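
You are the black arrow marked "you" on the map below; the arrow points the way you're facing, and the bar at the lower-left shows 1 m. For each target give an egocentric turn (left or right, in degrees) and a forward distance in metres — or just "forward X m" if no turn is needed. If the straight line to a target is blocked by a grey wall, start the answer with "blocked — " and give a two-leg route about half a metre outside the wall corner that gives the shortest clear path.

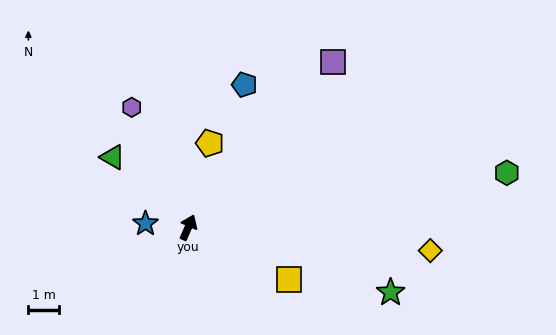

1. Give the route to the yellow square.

turn right 94°, forward 3.7 m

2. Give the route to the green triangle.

turn left 71°, forward 3.3 m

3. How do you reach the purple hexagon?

turn left 49°, forward 4.3 m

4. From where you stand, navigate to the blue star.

turn left 108°, forward 1.4 m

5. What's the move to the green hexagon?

turn right 57°, forward 10.5 m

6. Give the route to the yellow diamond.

turn right 72°, forward 7.9 m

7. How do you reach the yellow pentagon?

turn left 9°, forward 2.8 m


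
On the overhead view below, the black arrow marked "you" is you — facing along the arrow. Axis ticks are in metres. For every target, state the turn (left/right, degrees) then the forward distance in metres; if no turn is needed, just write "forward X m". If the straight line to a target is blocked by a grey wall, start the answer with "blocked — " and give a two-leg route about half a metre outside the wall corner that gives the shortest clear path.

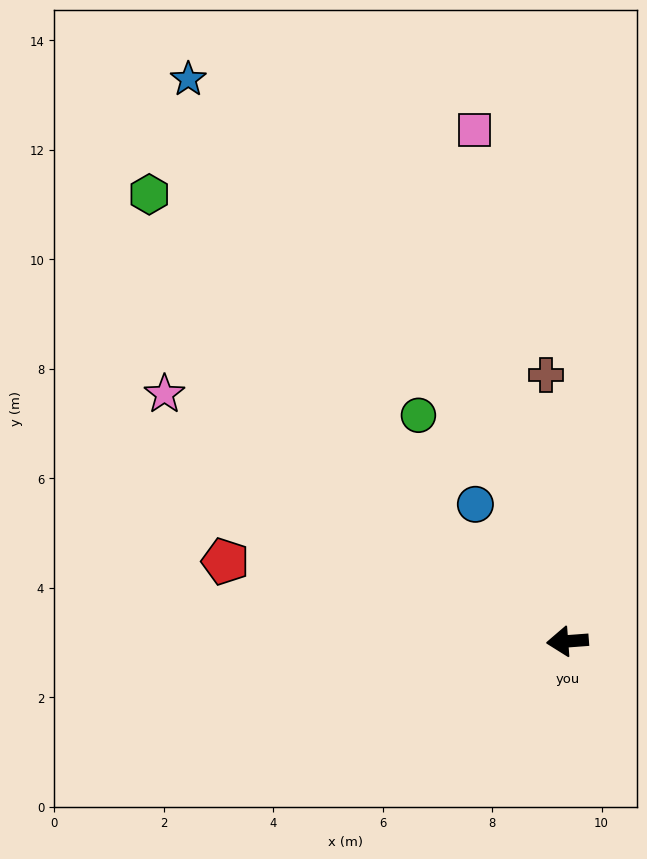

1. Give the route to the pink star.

turn right 36°, forward 8.6 m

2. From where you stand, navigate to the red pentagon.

turn right 17°, forward 6.4 m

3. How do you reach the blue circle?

turn right 60°, forward 3.0 m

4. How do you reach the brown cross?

turn right 90°, forward 4.9 m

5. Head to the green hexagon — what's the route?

turn right 51°, forward 11.2 m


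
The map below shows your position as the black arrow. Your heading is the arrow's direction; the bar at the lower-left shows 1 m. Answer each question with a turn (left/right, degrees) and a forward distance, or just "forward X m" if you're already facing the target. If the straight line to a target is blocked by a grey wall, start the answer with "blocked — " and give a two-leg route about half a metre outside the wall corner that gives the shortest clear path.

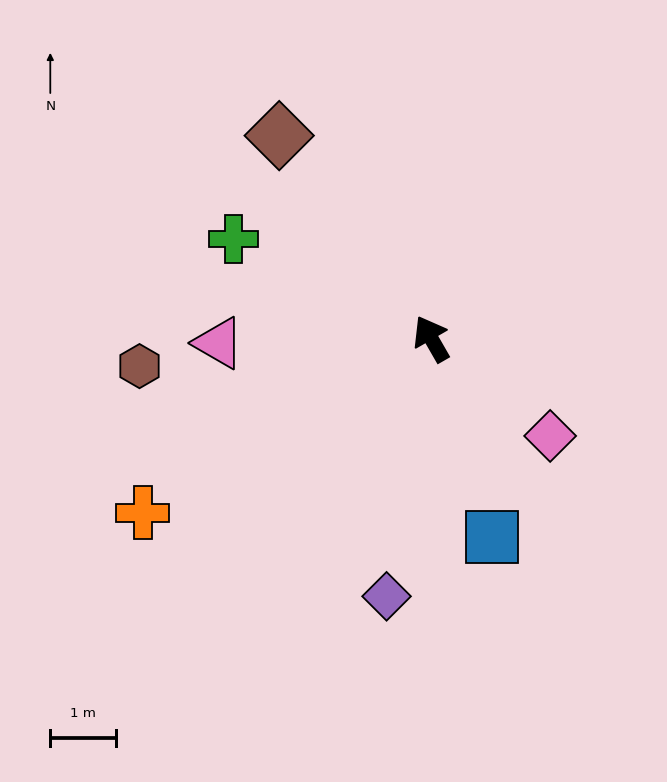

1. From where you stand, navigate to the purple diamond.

turn left 140°, forward 4.0 m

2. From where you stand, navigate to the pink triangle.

turn left 61°, forward 3.2 m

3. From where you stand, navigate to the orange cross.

turn left 91°, forward 5.1 m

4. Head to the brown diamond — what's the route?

turn left 7°, forward 3.9 m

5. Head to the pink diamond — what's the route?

turn right 159°, forward 2.3 m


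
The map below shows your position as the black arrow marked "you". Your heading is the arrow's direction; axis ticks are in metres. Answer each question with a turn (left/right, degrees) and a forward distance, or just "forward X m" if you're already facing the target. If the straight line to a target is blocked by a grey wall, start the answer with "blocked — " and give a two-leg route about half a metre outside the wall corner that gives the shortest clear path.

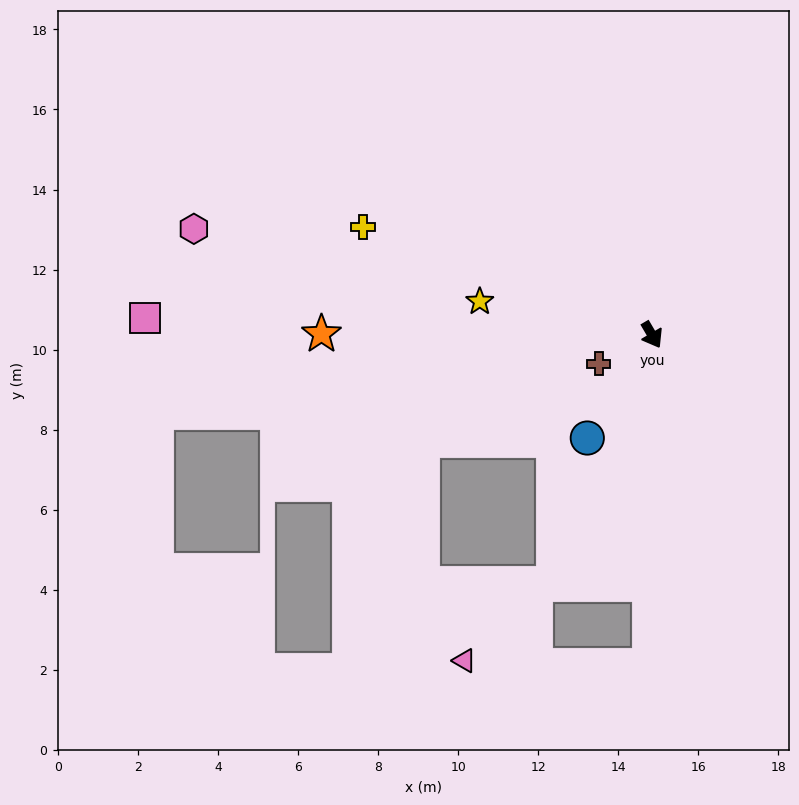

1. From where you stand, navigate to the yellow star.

turn right 131°, forward 4.4 m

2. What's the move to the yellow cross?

turn right 141°, forward 7.7 m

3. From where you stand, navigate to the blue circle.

turn right 63°, forward 3.0 m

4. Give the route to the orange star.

turn right 121°, forward 8.3 m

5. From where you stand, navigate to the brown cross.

turn right 92°, forward 1.5 m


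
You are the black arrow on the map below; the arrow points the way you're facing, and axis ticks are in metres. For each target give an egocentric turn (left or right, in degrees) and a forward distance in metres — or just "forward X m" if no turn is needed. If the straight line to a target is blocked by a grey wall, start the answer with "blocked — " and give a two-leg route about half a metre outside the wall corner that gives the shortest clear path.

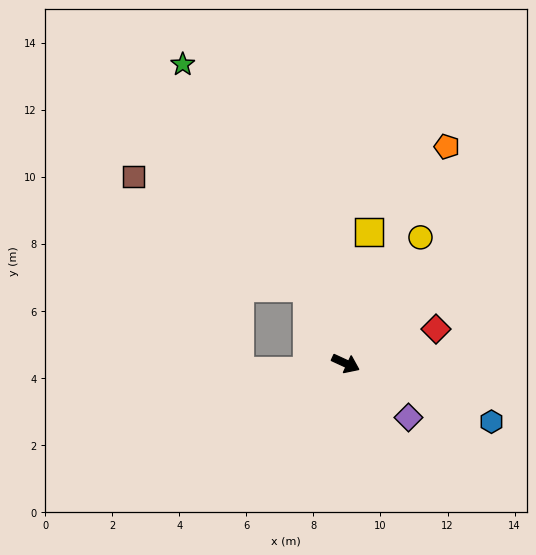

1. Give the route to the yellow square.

turn left 105°, forward 4.0 m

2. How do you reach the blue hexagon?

turn left 3°, forward 4.7 m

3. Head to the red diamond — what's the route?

turn left 46°, forward 2.9 m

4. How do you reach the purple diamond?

turn right 16°, forward 2.5 m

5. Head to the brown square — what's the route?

blocked — turn left 141°, forward 2.5 m, then turn left 31°, forward 6.2 m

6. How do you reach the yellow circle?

turn left 84°, forward 4.4 m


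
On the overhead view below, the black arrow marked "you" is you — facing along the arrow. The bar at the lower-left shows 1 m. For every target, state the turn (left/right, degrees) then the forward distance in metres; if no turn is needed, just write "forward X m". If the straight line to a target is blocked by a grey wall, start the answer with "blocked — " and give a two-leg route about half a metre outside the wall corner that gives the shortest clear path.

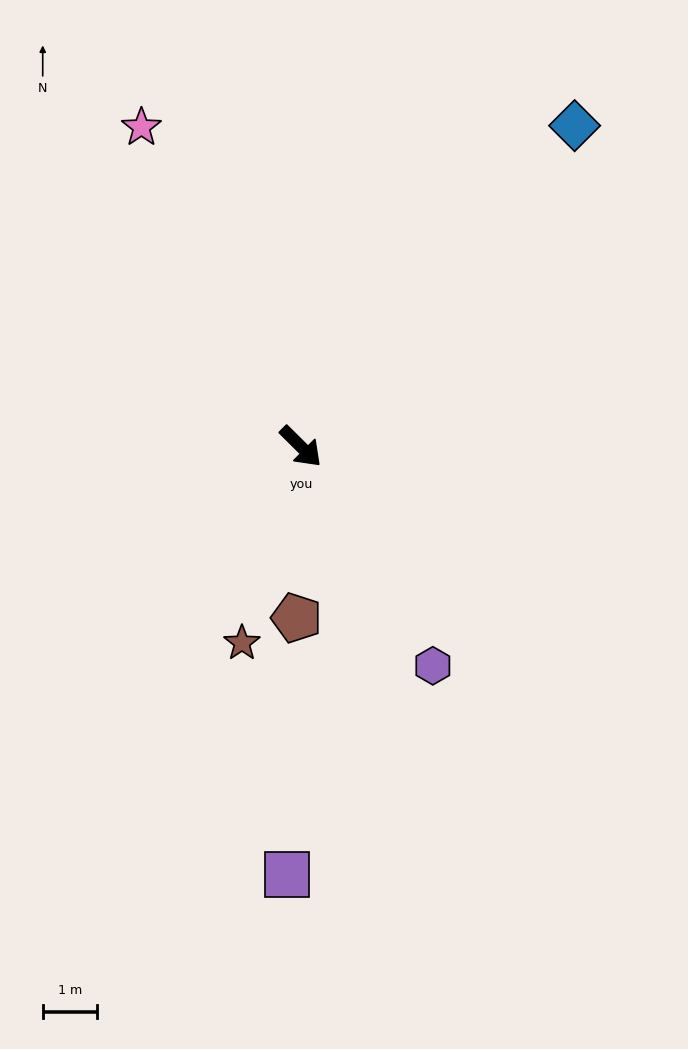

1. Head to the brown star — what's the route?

turn right 62°, forward 3.8 m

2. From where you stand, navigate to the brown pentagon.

turn right 47°, forward 3.2 m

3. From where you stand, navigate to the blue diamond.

turn left 94°, forward 7.8 m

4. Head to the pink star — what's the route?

turn left 161°, forward 6.6 m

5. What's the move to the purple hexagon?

turn right 14°, forward 4.7 m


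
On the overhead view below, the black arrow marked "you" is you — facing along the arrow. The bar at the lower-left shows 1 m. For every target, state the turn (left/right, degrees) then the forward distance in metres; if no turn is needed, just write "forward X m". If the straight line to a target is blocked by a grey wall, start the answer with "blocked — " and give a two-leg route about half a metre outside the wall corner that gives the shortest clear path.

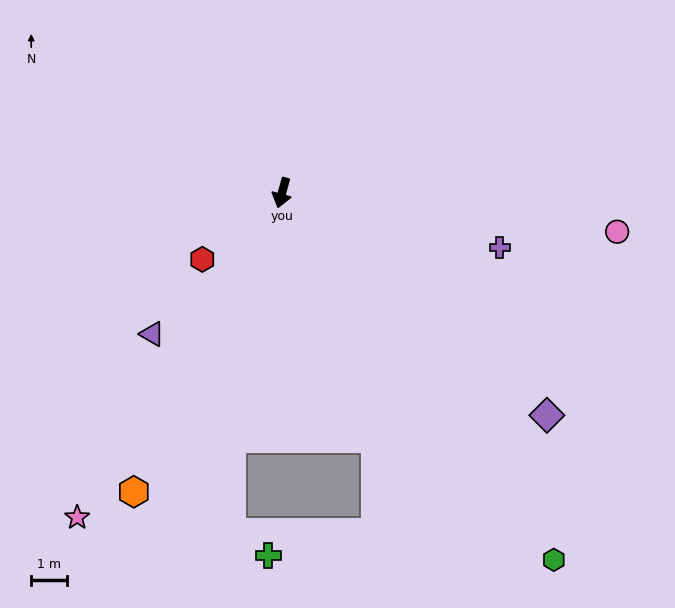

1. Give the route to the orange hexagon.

turn right 11°, forward 9.4 m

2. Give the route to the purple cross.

turn left 91°, forward 6.4 m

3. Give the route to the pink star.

turn right 17°, forward 10.9 m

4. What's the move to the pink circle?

turn left 99°, forward 9.5 m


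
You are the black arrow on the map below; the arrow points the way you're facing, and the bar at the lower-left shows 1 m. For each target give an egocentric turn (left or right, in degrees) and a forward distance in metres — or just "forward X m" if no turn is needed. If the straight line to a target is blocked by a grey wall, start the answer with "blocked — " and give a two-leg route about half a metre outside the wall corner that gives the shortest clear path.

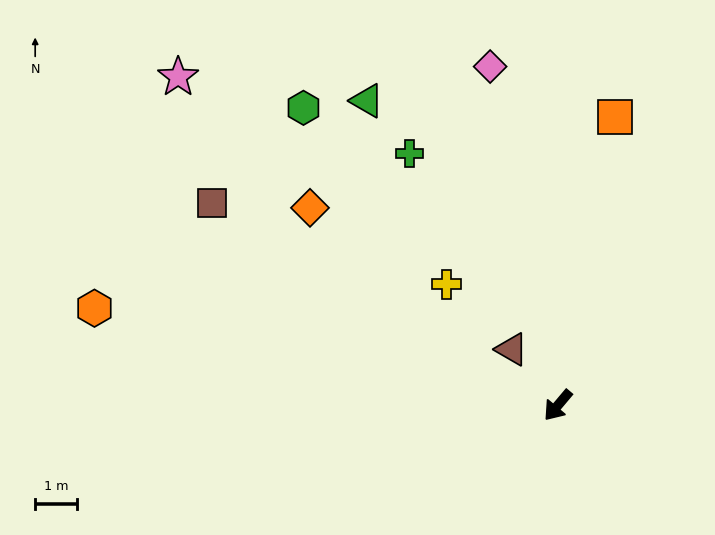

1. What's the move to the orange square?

turn right 151°, forward 7.1 m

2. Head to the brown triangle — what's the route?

turn right 100°, forward 1.7 m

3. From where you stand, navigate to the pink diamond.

turn right 129°, forward 8.3 m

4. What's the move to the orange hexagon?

turn right 62°, forward 11.4 m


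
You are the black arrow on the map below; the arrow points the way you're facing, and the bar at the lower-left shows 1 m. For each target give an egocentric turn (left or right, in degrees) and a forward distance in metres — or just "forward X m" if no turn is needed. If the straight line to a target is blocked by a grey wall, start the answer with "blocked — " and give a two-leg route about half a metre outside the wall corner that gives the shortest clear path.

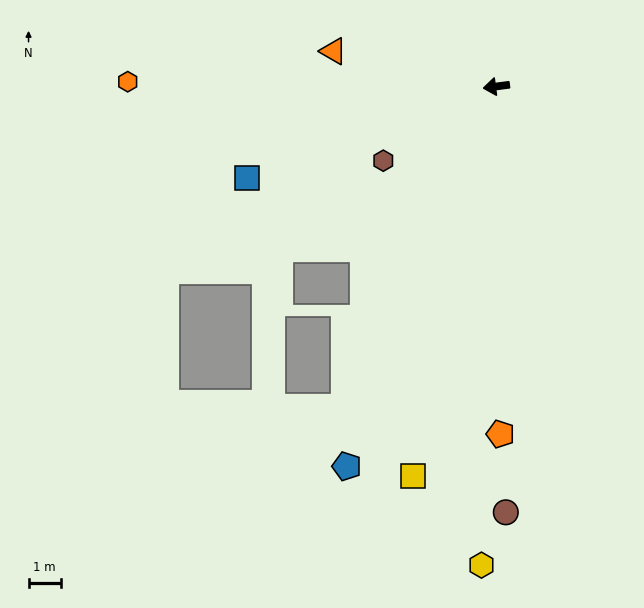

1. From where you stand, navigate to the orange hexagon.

turn right 8°, forward 11.5 m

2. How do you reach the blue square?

turn left 13°, forward 8.3 m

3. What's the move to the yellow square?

turn left 71°, forward 12.4 m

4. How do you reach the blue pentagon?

turn left 61°, forward 12.7 m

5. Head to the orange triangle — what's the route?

turn right 20°, forward 5.2 m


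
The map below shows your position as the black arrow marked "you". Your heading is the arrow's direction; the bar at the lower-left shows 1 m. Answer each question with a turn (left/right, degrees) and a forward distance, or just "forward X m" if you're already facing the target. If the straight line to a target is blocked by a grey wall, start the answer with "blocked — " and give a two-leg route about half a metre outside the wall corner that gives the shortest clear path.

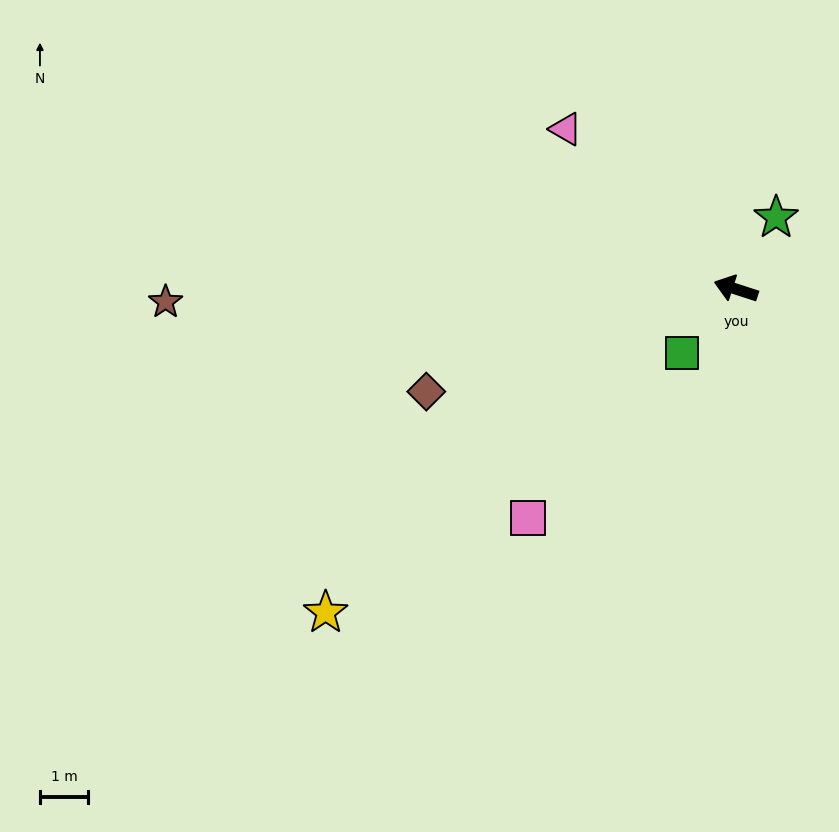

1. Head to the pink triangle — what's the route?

turn right 25°, forward 4.9 m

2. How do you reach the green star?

turn right 101°, forward 1.7 m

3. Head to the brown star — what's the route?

turn left 19°, forward 11.9 m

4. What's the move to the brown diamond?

turn left 36°, forward 6.8 m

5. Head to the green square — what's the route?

turn left 68°, forward 1.7 m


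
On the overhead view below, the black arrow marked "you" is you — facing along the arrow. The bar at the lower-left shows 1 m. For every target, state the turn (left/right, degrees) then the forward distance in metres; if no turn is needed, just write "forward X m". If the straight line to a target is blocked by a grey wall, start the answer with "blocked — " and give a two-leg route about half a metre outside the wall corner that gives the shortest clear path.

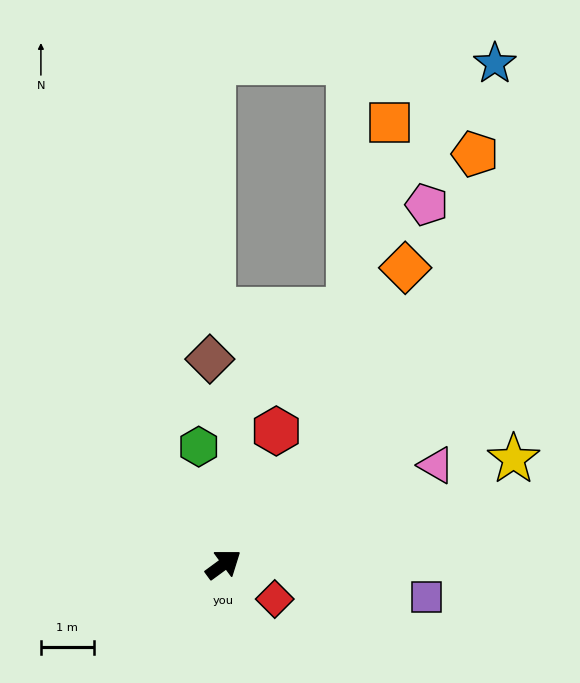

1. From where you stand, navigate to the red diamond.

turn right 70°, forward 1.2 m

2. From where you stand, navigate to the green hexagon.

turn left 66°, forward 2.3 m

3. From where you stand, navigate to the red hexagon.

turn left 32°, forward 2.7 m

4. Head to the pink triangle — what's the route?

turn right 11°, forward 4.4 m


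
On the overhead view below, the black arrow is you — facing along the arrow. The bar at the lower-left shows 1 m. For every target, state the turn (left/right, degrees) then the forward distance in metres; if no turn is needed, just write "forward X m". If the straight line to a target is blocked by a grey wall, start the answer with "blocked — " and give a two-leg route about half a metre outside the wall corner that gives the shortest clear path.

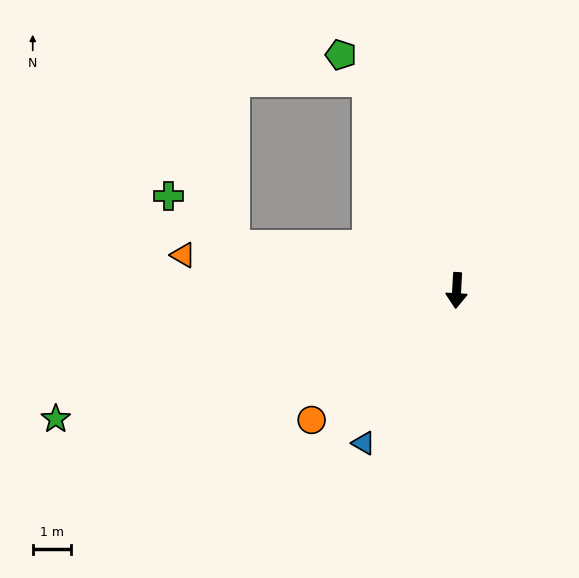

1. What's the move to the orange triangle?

turn right 94°, forward 7.3 m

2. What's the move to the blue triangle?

turn right 28°, forward 4.7 m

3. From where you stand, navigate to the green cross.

blocked — turn right 98°, forward 6.0 m, then turn right 26°, forward 2.2 m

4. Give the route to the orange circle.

turn right 45°, forward 5.1 m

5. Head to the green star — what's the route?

turn right 69°, forward 11.1 m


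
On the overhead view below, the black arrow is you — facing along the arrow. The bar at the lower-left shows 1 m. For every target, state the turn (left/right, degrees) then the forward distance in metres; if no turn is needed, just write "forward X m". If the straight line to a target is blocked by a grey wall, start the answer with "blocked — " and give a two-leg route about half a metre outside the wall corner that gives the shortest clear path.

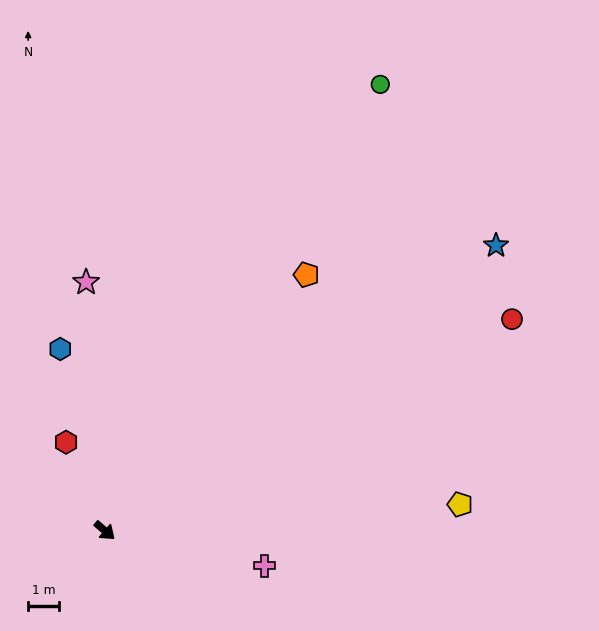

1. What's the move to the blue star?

turn left 77°, forward 15.8 m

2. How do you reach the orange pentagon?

turn left 93°, forward 10.6 m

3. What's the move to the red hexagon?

turn left 154°, forward 3.2 m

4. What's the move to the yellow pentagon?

turn left 45°, forward 11.6 m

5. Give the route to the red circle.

turn left 68°, forward 15.0 m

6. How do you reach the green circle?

turn left 99°, forward 17.1 m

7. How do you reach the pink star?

turn left 135°, forward 8.1 m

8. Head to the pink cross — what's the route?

turn left 28°, forward 5.3 m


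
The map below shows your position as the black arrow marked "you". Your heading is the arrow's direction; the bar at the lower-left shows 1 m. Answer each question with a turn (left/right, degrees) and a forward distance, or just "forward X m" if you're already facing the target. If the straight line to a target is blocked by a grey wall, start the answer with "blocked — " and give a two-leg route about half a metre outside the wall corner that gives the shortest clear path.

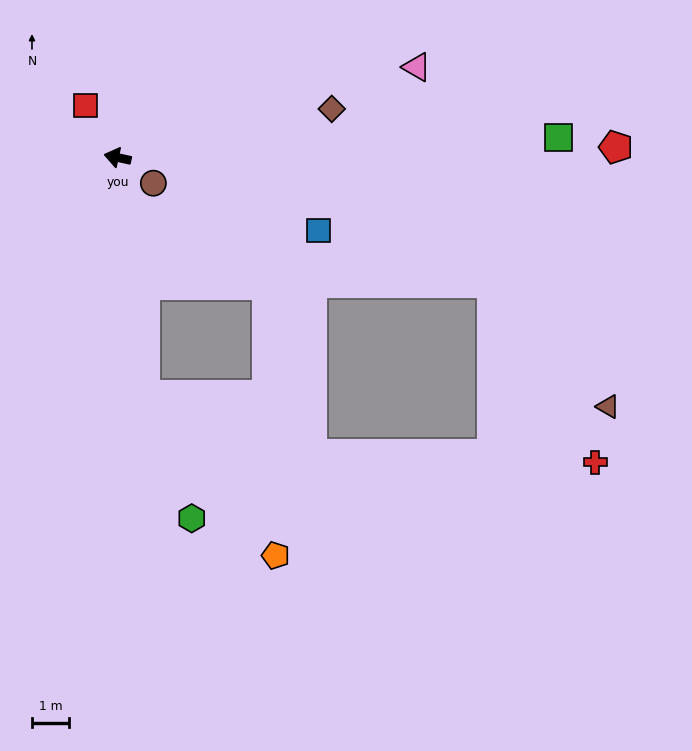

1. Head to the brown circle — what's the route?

turn left 157°, forward 1.2 m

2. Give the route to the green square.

turn right 165°, forward 11.9 m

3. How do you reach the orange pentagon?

blocked — turn left 109°, forward 6.5 m, then turn left 33°, forward 5.6 m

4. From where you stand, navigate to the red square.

turn right 46°, forward 1.6 m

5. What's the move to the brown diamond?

turn right 155°, forward 5.9 m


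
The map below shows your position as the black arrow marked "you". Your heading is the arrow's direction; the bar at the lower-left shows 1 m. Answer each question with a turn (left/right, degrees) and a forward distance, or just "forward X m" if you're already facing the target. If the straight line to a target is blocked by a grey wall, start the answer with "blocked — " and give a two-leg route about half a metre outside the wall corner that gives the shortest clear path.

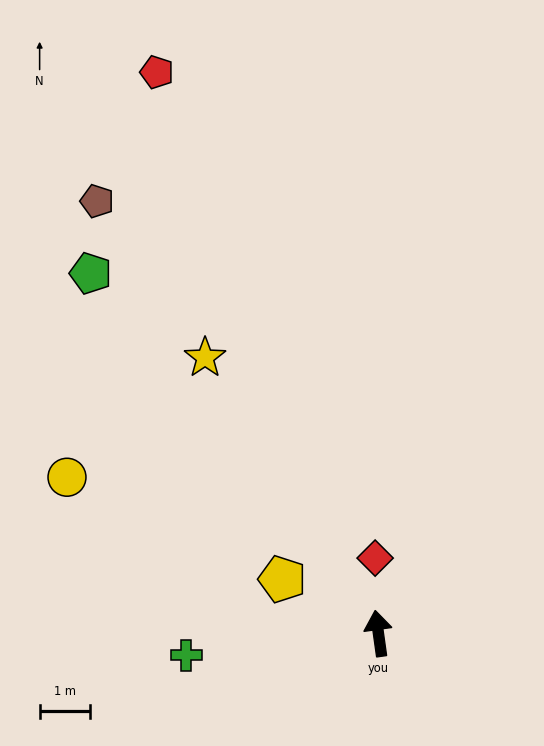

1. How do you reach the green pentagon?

turn left 31°, forward 9.1 m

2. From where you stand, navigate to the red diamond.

turn right 5°, forward 1.5 m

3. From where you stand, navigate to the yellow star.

turn left 24°, forward 6.4 m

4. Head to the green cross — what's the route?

turn left 89°, forward 3.8 m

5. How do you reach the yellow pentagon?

turn left 53°, forward 2.2 m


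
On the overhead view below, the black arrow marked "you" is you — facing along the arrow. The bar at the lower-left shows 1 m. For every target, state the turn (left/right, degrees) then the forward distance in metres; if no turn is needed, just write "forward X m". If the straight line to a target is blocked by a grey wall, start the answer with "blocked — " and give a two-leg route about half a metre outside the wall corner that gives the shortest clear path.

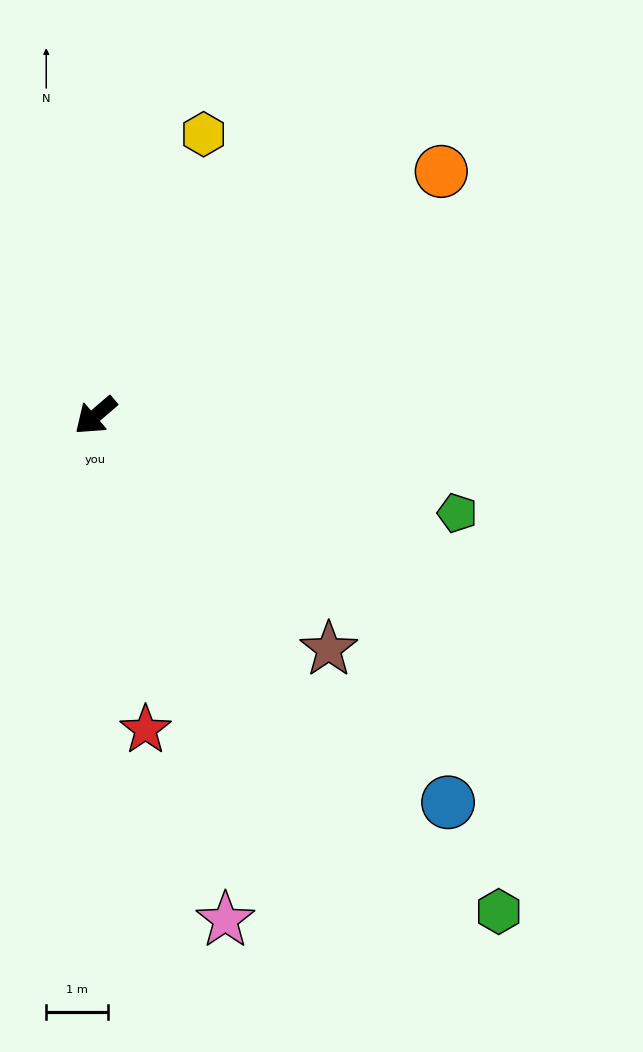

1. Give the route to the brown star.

turn left 94°, forward 5.3 m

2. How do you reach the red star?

turn left 58°, forward 5.1 m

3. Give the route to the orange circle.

turn left 175°, forward 6.8 m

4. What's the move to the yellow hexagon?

turn right 152°, forward 4.9 m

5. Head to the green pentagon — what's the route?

turn left 124°, forward 6.1 m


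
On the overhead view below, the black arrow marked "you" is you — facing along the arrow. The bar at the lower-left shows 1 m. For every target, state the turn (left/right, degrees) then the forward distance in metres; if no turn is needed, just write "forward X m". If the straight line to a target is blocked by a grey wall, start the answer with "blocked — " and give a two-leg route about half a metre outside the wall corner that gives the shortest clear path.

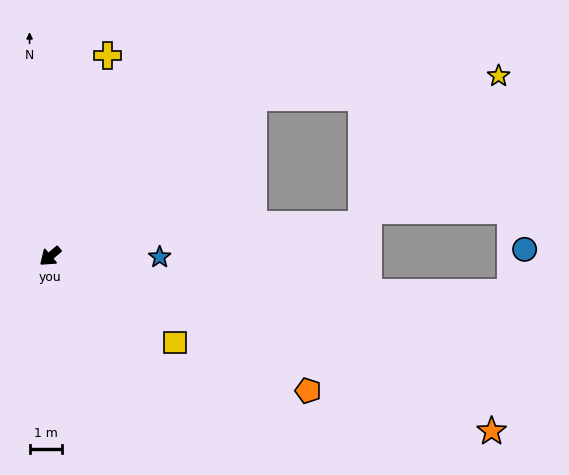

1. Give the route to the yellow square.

turn left 105°, forward 4.6 m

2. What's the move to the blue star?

turn left 139°, forward 3.3 m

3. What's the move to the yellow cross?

turn right 146°, forward 6.4 m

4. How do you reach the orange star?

turn left 118°, forward 14.5 m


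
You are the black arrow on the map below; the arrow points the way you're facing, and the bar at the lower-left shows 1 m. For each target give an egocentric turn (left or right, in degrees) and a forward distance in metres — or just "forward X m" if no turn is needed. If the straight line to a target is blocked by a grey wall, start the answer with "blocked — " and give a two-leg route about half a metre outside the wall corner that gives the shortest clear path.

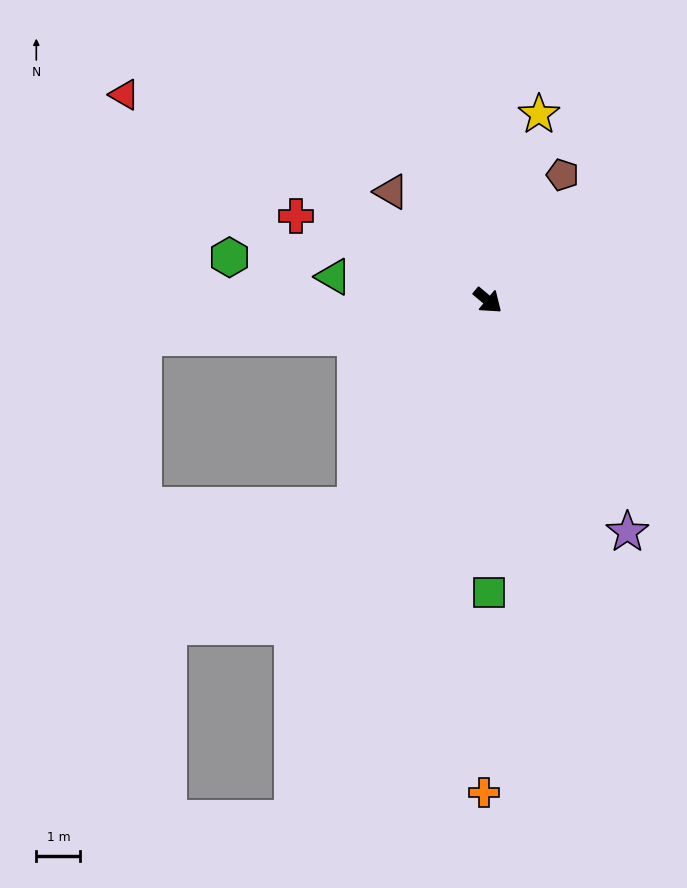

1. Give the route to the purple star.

turn right 19°, forward 6.1 m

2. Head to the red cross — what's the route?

turn right 164°, forward 4.8 m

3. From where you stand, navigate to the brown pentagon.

turn left 99°, forward 3.3 m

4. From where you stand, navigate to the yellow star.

turn left 114°, forward 4.4 m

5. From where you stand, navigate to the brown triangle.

turn left 171°, forward 3.3 m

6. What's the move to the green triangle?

turn right 149°, forward 3.5 m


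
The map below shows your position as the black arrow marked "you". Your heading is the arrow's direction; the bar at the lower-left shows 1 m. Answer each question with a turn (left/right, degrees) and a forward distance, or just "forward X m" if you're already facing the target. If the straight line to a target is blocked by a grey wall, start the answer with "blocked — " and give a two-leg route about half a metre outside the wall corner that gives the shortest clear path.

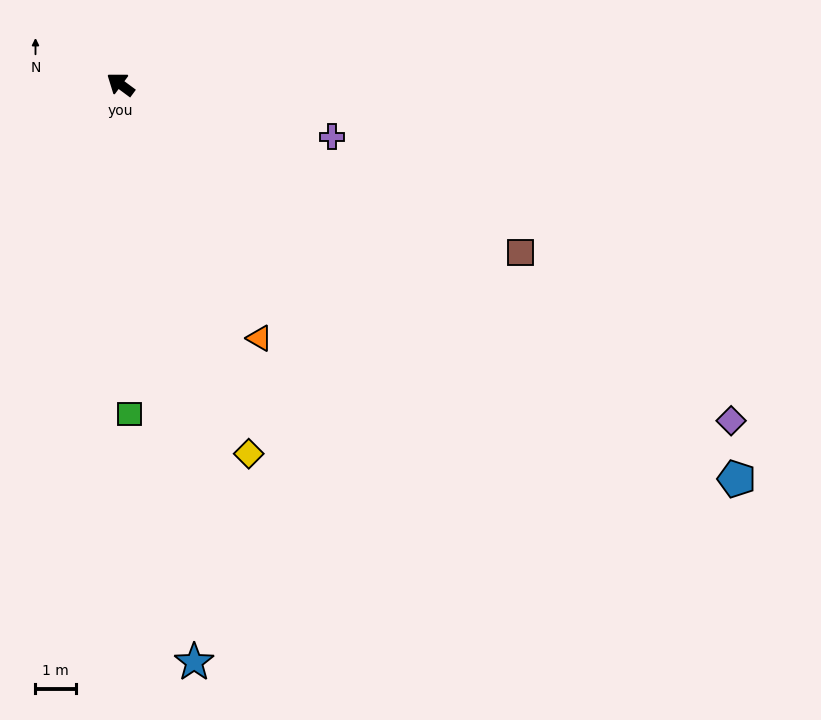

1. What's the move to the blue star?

turn left 134°, forward 14.3 m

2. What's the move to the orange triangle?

turn left 155°, forward 7.1 m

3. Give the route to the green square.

turn left 128°, forward 8.1 m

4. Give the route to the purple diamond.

turn right 172°, forward 17.1 m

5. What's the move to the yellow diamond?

turn left 146°, forward 9.6 m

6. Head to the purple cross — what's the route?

turn right 157°, forward 5.4 m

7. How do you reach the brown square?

turn right 166°, forward 10.7 m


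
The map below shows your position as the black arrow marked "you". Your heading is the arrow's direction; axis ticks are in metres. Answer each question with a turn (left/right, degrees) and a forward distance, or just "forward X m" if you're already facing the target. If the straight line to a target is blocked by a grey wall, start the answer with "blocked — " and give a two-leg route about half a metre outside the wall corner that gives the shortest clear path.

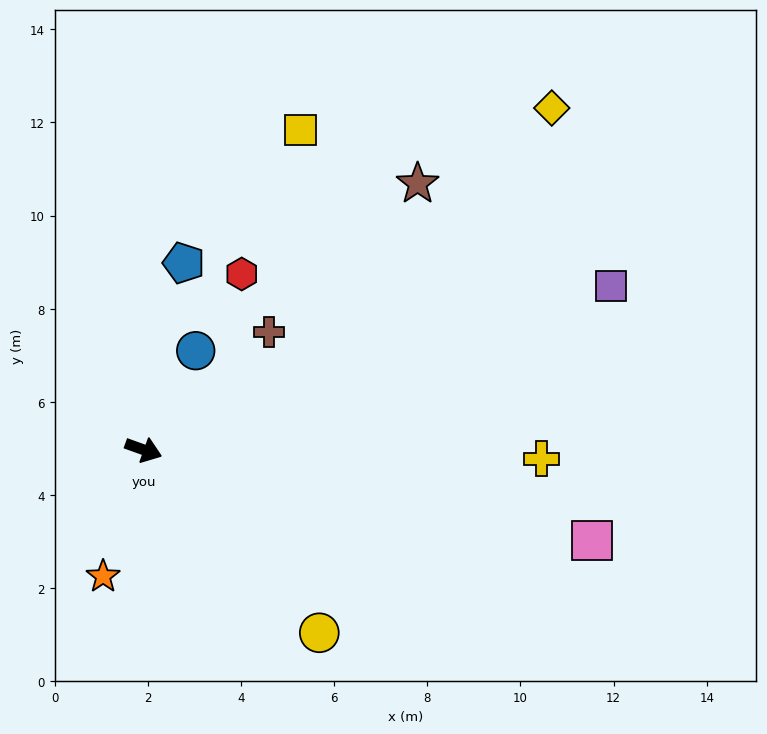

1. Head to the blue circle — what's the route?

turn left 82°, forward 2.4 m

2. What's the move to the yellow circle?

turn right 26°, forward 5.4 m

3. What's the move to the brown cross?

turn left 63°, forward 3.7 m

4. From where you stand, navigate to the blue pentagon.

turn left 98°, forward 4.1 m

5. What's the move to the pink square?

turn left 8°, forward 9.8 m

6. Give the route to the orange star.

turn right 88°, forward 2.9 m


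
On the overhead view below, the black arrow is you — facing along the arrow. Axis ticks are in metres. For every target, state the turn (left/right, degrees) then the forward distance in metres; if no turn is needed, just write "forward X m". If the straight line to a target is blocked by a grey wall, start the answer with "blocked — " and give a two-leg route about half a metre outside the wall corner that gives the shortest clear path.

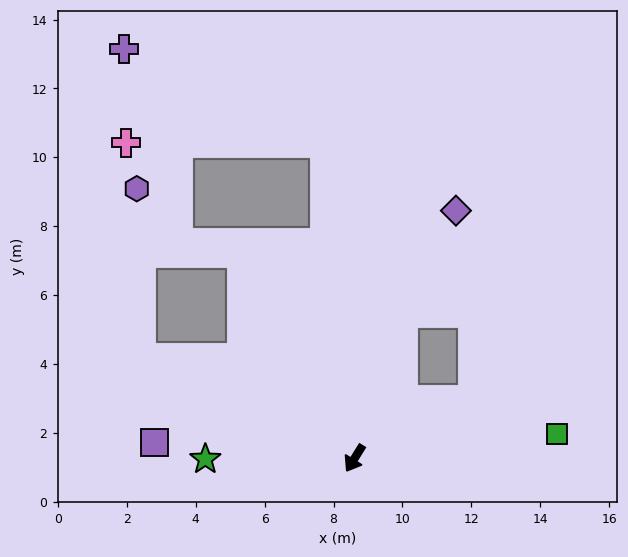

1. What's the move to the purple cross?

blocked — turn right 143°, forward 9.2 m, then turn left 60°, forward 6.4 m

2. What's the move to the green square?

turn left 129°, forward 5.9 m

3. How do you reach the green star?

turn right 58°, forward 4.3 m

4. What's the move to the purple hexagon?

blocked — turn right 83°, forward 6.8 m, then turn right 64°, forward 4.9 m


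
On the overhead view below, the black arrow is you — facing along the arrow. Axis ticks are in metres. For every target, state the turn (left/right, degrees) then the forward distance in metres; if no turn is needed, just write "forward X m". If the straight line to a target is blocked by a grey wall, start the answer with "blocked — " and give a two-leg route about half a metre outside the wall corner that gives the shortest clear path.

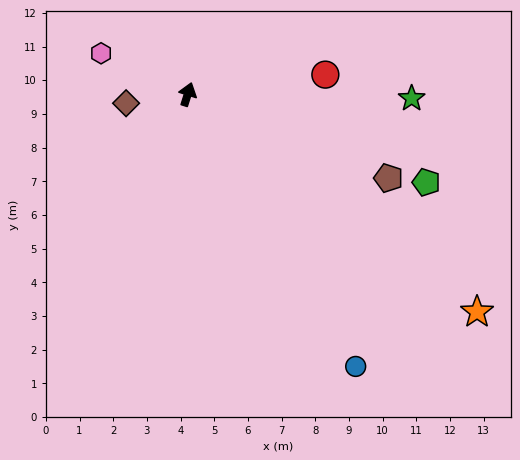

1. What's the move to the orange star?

turn right 109°, forward 10.8 m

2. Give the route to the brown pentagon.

turn right 95°, forward 6.5 m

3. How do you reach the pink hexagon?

turn left 82°, forward 2.8 m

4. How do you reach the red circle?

turn right 64°, forward 4.1 m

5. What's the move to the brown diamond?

turn left 116°, forward 1.9 m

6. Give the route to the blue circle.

turn right 131°, forward 9.5 m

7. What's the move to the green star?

turn right 74°, forward 6.7 m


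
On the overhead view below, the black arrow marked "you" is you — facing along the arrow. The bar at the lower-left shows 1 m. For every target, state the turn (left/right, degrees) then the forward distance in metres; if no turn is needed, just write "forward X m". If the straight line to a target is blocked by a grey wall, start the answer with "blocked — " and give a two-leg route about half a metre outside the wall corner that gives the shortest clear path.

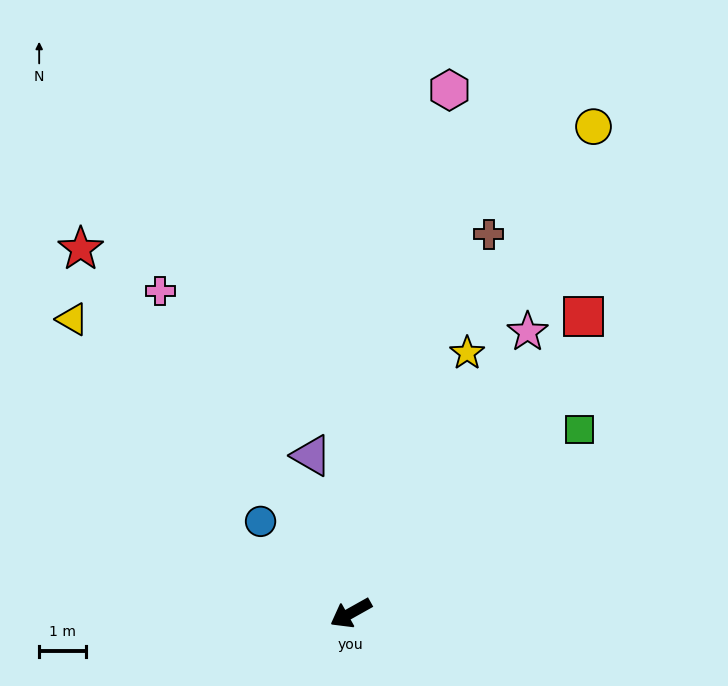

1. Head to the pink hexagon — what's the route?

turn right 130°, forward 11.4 m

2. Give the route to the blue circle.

turn right 75°, forward 2.8 m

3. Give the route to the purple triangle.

turn right 105°, forward 3.5 m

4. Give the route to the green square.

turn right 170°, forward 6.3 m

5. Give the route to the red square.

turn right 157°, forward 8.1 m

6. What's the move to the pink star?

turn right 151°, forward 7.1 m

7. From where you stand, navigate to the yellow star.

turn right 143°, forward 6.1 m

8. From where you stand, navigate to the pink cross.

turn right 89°, forward 8.0 m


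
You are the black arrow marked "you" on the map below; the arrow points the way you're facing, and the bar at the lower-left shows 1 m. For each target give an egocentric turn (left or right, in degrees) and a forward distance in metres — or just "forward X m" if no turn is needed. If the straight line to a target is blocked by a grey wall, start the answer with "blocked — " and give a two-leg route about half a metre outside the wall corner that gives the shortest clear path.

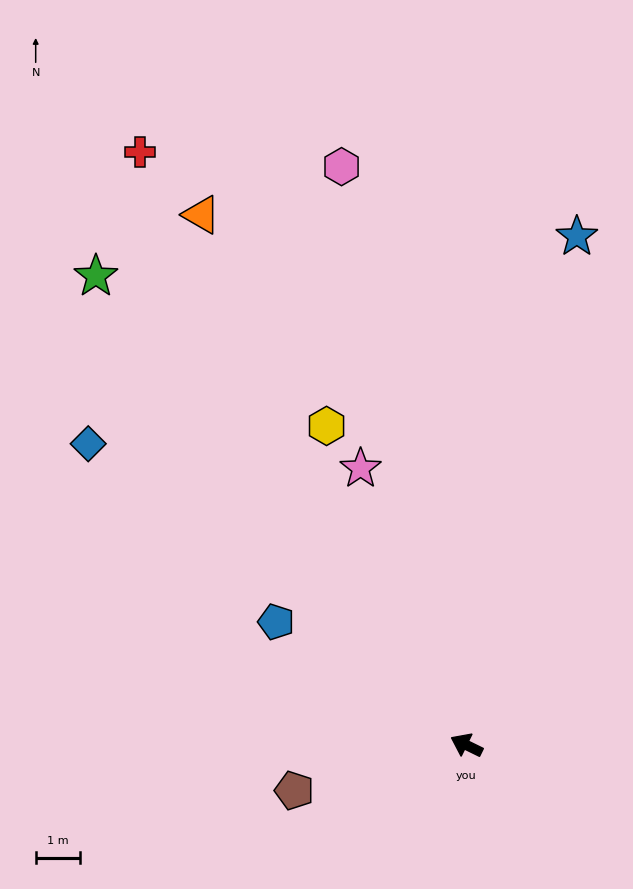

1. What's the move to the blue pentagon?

turn right 7°, forward 5.1 m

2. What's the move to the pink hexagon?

turn right 52°, forward 13.3 m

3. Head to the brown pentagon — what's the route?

turn left 41°, forward 4.0 m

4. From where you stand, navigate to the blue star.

turn right 76°, forward 11.7 m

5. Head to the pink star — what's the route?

turn right 43°, forward 6.7 m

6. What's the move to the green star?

turn right 26°, forward 13.5 m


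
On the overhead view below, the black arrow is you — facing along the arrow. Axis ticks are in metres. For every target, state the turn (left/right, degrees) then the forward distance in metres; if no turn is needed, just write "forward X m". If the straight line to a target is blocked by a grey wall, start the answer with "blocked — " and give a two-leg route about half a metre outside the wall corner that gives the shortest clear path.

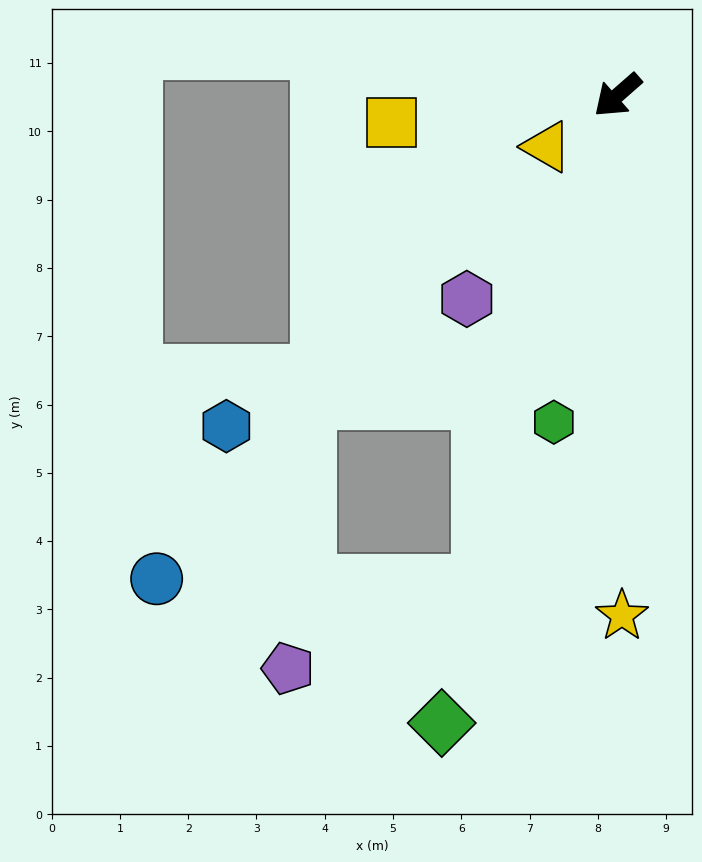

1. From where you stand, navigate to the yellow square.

turn right 34°, forward 3.3 m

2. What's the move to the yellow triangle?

turn right 5°, forward 1.3 m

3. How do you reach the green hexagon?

turn left 38°, forward 4.9 m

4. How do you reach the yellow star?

turn left 49°, forward 7.6 m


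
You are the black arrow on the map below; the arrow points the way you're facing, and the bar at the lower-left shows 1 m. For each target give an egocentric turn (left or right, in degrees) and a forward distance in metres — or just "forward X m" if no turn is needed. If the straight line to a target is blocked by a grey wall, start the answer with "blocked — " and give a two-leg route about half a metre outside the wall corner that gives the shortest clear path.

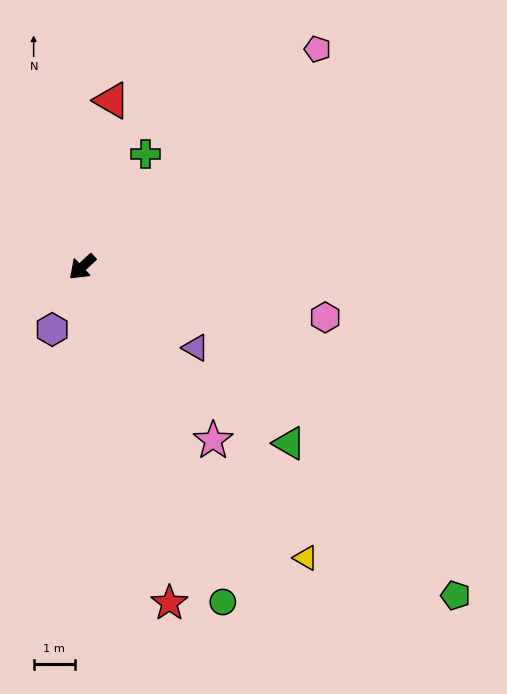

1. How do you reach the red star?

turn left 61°, forward 8.5 m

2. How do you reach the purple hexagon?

turn left 21°, forward 1.7 m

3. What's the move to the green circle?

turn left 70°, forward 8.9 m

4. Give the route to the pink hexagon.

turn left 125°, forward 6.1 m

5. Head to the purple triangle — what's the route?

turn left 101°, forward 3.4 m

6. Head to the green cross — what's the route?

turn right 162°, forward 3.2 m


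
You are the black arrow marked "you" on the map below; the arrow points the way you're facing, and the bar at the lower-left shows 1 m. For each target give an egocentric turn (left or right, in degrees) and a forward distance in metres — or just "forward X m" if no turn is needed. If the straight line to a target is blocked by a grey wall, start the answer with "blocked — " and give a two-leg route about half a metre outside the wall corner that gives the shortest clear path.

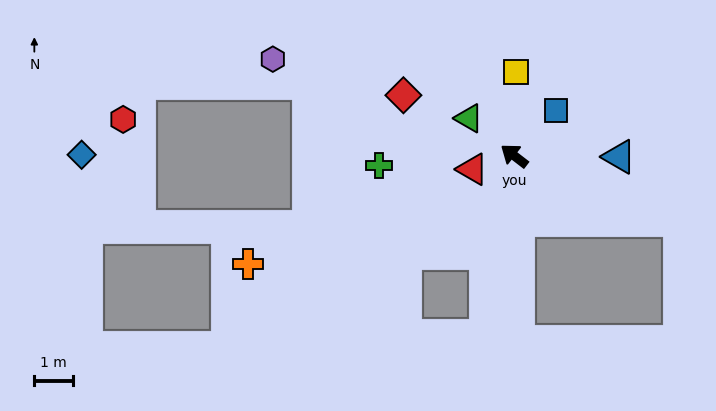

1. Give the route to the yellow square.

turn right 54°, forward 2.2 m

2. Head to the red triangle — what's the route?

turn left 55°, forward 1.1 m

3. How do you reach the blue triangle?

turn right 143°, forward 2.7 m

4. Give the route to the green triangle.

turn right 2°, forward 1.5 m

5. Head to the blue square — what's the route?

turn right 95°, forward 1.6 m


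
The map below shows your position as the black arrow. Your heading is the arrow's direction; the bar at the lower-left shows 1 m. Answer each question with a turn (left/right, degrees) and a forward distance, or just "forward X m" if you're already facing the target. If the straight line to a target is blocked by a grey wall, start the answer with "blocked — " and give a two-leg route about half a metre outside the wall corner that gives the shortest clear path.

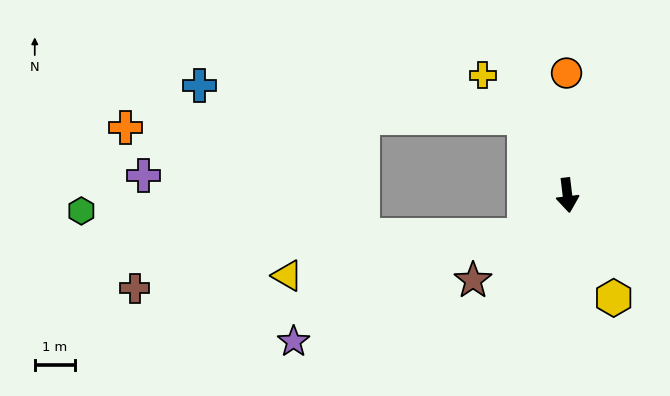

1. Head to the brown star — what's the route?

turn right 55°, forward 3.1 m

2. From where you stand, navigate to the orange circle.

turn left 174°, forward 3.0 m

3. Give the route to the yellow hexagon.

turn left 17°, forward 2.8 m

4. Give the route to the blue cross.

blocked — turn right 158°, forward 2.2 m, then turn left 56°, forward 8.1 m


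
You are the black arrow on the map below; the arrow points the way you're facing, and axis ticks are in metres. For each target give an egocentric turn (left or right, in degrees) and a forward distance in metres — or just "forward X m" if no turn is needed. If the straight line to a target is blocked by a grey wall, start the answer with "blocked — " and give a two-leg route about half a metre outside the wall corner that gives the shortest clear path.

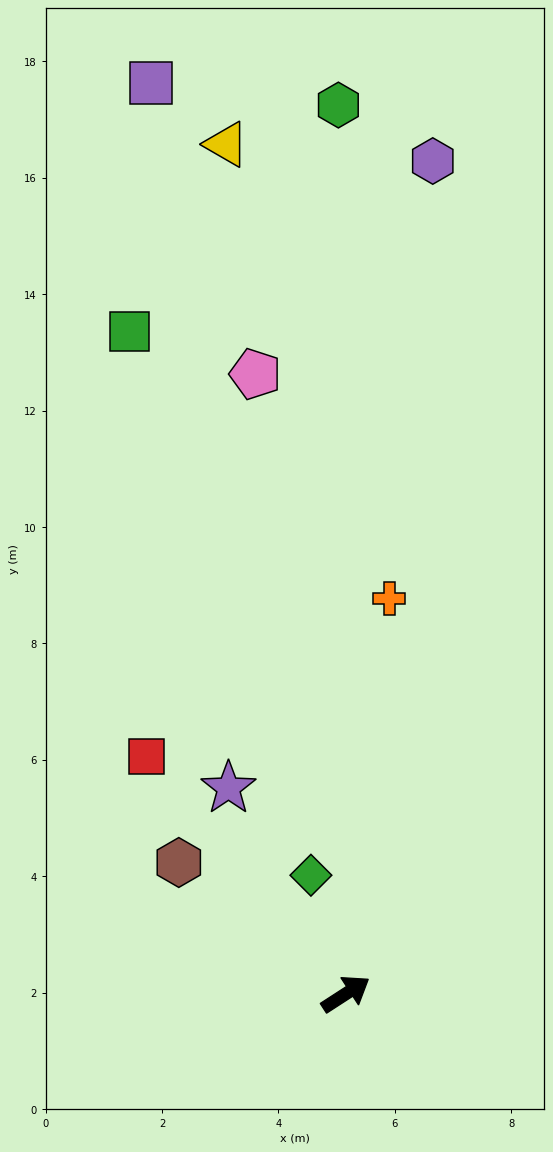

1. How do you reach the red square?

turn left 97°, forward 5.3 m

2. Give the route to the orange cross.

turn left 51°, forward 6.8 m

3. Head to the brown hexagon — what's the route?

turn left 109°, forward 3.6 m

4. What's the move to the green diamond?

turn left 73°, forward 2.1 m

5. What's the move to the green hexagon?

turn left 58°, forward 15.3 m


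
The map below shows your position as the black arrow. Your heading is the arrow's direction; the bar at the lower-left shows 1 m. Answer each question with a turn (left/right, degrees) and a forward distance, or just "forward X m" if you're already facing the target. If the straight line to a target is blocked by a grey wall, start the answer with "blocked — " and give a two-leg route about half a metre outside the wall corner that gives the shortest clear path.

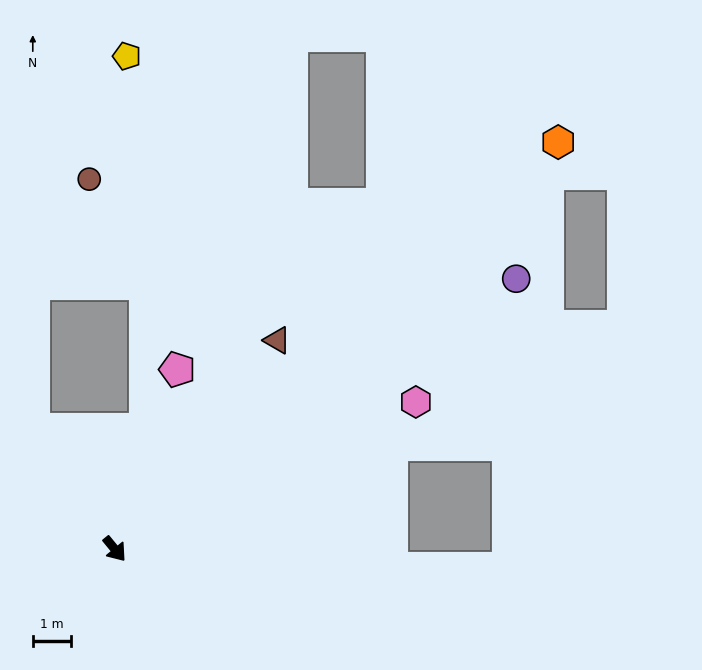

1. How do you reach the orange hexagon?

turn left 93°, forward 15.7 m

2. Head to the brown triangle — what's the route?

turn left 103°, forward 6.9 m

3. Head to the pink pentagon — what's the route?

turn left 121°, forward 5.0 m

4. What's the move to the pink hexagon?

turn left 77°, forward 8.8 m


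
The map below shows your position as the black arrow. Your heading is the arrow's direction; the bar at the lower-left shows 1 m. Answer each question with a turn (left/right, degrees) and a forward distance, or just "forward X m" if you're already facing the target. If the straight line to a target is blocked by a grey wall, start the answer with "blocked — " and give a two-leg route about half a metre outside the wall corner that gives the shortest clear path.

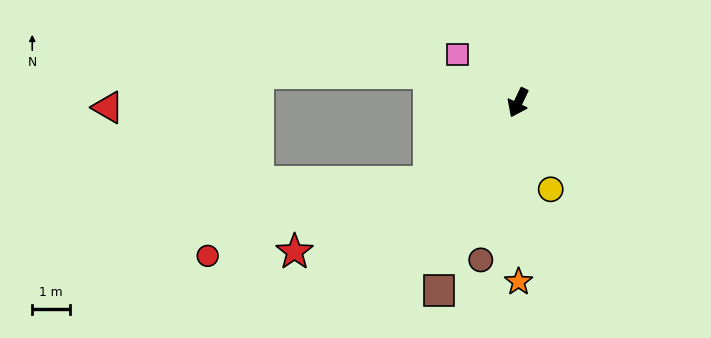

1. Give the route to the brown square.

turn left 3°, forward 5.4 m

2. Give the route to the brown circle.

turn left 12°, forward 4.3 m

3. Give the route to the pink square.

turn right 103°, forward 2.1 m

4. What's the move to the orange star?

turn left 26°, forward 4.8 m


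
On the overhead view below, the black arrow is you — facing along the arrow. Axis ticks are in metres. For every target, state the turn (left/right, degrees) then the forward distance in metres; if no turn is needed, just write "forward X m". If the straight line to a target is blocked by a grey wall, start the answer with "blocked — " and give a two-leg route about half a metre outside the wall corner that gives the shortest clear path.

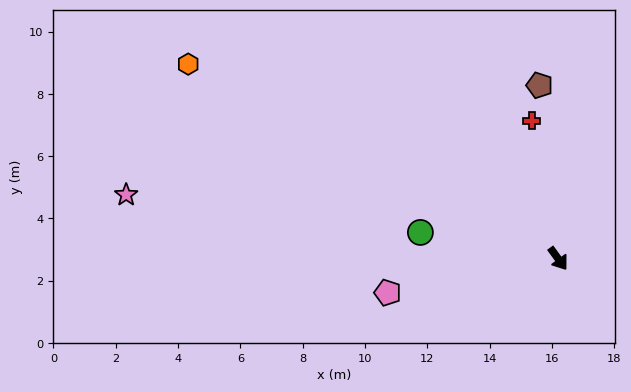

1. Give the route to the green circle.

turn right 137°, forward 4.5 m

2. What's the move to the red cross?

turn left 155°, forward 4.5 m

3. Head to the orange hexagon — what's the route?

turn right 154°, forward 13.4 m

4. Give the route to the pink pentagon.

turn right 115°, forward 5.6 m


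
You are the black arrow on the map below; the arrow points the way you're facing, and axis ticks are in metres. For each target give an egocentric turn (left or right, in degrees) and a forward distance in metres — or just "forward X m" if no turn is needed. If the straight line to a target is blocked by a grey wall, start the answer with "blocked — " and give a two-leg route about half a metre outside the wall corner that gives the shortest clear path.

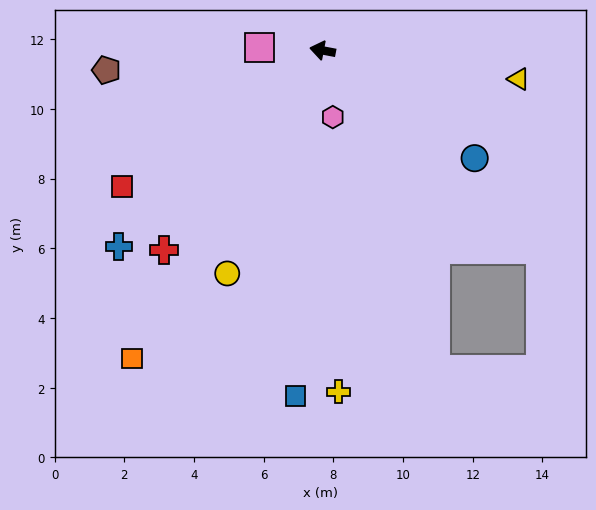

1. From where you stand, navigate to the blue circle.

turn left 155°, forward 5.3 m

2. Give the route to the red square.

turn left 45°, forward 7.0 m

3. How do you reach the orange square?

turn left 69°, forward 10.4 m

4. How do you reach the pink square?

turn left 8°, forward 1.8 m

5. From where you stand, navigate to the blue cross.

turn left 55°, forward 8.1 m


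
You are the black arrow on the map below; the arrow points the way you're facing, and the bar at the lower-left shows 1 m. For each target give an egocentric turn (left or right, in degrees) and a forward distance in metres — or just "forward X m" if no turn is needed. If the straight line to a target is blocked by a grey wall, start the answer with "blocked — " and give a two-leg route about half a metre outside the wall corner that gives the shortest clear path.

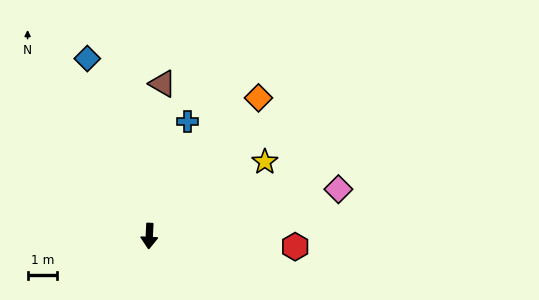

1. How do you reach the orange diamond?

turn left 144°, forward 5.9 m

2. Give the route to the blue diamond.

turn right 158°, forward 6.3 m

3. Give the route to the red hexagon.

turn left 89°, forward 4.9 m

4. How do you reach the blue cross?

turn left 164°, forward 4.0 m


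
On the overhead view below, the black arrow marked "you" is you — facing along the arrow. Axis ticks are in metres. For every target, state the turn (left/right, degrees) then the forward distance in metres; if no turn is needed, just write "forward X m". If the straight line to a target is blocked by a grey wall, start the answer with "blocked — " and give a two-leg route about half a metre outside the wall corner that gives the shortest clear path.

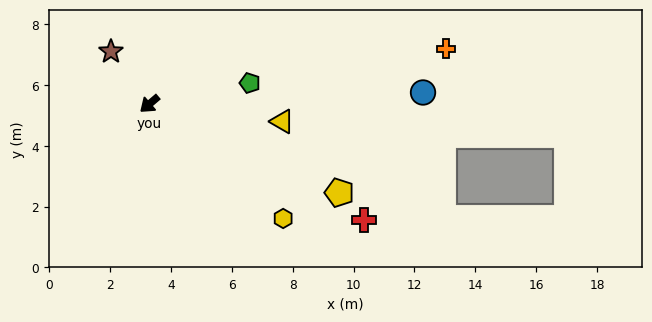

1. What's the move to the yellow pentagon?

turn left 114°, forward 6.9 m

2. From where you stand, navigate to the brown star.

turn right 94°, forward 2.1 m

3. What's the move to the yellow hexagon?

turn left 99°, forward 5.8 m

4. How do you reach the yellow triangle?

turn left 132°, forward 4.4 m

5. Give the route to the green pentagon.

turn left 151°, forward 3.4 m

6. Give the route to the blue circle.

turn left 142°, forward 9.0 m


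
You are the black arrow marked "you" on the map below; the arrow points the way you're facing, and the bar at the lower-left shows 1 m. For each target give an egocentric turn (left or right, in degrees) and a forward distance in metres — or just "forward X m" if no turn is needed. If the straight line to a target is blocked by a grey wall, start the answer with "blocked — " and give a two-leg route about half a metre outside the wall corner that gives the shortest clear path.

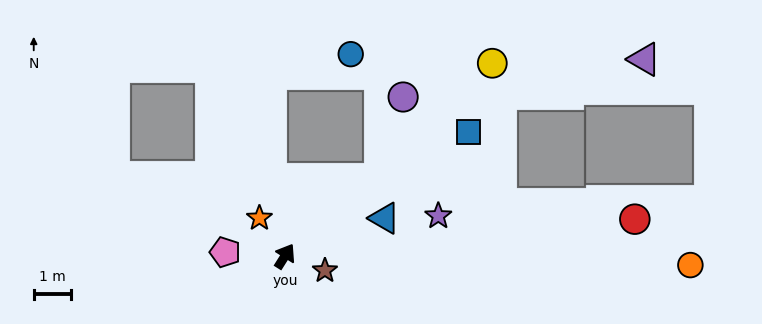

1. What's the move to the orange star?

turn left 66°, forward 1.2 m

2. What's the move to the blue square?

turn right 24°, forward 5.9 m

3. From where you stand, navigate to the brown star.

turn right 78°, forward 1.1 m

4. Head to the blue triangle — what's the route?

turn right 37°, forward 2.8 m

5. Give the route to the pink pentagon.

turn left 118°, forward 1.6 m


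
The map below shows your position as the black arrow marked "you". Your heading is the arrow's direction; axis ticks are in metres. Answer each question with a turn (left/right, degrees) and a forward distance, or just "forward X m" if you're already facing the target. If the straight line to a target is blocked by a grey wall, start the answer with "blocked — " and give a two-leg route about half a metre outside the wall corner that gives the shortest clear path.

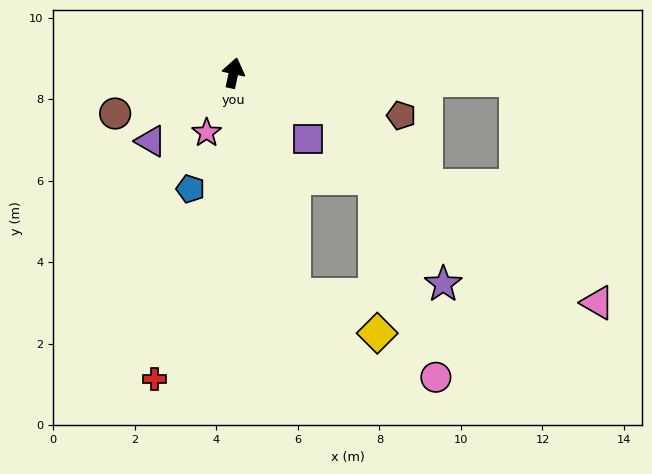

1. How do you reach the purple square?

turn right 119°, forward 2.4 m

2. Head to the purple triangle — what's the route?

turn left 142°, forward 2.6 m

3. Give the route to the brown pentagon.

turn right 92°, forward 4.2 m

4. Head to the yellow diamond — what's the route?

blocked — turn right 153°, forward 5.7 m, then turn left 51°, forward 2.3 m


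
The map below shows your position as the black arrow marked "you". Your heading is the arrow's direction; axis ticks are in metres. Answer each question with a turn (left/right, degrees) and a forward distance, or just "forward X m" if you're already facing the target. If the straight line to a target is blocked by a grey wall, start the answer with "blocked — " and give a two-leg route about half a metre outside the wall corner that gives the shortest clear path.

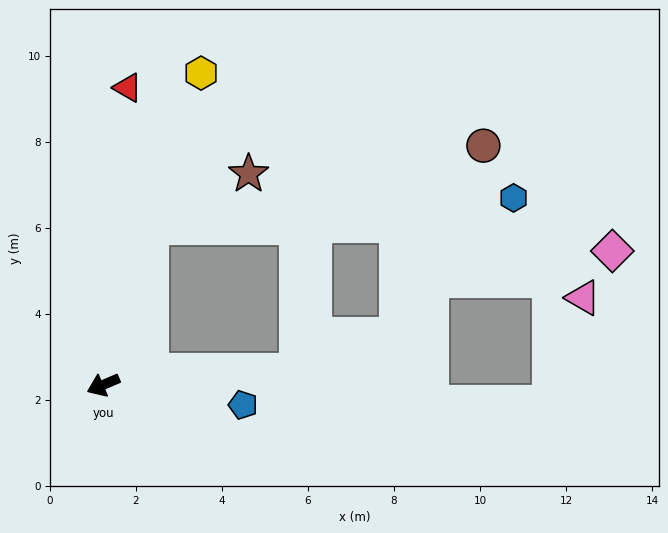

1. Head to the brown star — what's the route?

blocked — turn right 130°, forward 3.8 m, then turn right 45°, forward 2.6 m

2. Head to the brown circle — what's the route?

blocked — turn right 130°, forward 3.8 m, then turn right 60°, forward 8.0 m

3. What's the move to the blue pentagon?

turn left 149°, forward 3.3 m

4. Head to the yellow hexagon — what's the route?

turn right 131°, forward 7.6 m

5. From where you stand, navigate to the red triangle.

turn right 118°, forward 6.9 m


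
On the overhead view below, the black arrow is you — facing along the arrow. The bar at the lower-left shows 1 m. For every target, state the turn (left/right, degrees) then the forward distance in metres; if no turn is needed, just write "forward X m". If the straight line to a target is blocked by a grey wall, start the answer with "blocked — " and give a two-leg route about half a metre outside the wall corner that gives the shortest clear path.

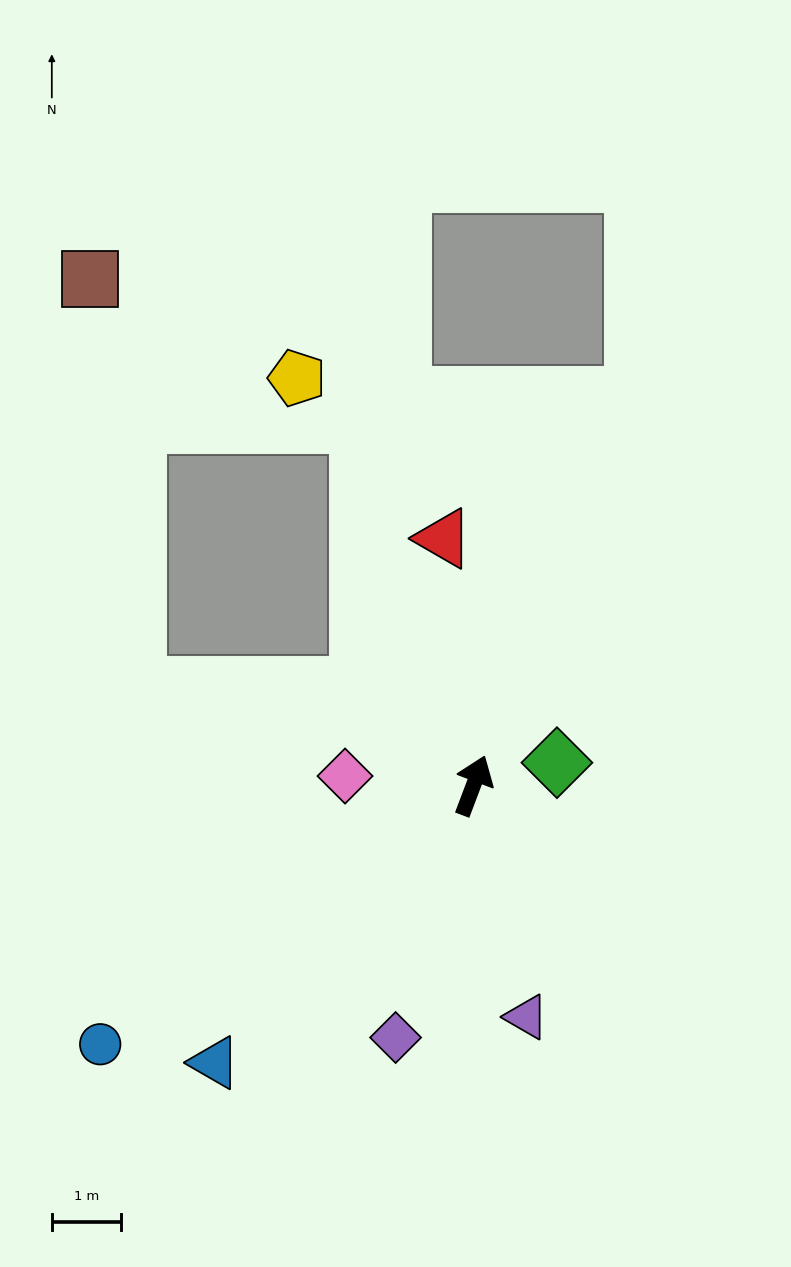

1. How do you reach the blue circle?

turn left 145°, forward 6.6 m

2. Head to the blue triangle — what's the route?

turn left 158°, forward 5.5 m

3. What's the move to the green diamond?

turn right 54°, forward 1.3 m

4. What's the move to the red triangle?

turn left 28°, forward 3.6 m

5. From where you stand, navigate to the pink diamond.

turn left 107°, forward 1.9 m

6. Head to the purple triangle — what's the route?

turn right 146°, forward 3.4 m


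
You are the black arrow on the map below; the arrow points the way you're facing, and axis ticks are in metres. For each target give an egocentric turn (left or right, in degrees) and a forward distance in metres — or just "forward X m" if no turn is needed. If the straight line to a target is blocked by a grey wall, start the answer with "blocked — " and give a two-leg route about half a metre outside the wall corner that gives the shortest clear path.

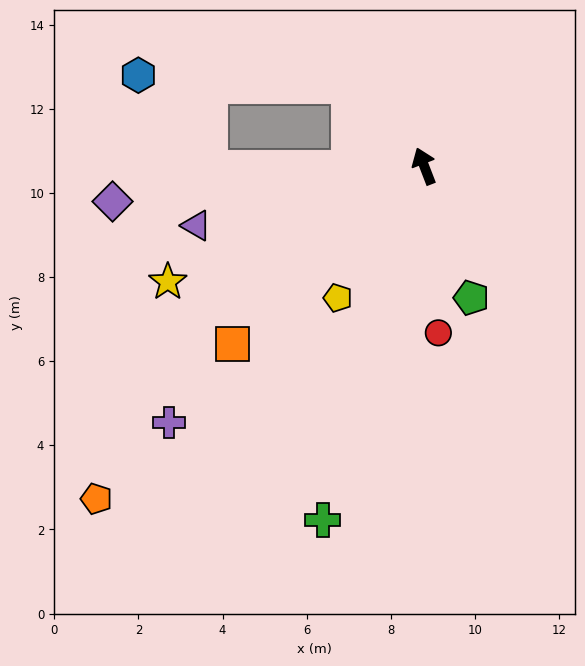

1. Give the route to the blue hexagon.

blocked — turn left 22°, forward 2.6 m, then turn left 44°, forward 5.0 m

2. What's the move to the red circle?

turn left 164°, forward 4.0 m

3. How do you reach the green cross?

turn left 143°, forward 8.8 m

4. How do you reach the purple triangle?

turn left 83°, forward 5.6 m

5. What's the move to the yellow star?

turn left 93°, forward 6.7 m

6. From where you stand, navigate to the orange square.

turn left 112°, forward 6.2 m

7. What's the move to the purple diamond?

turn left 75°, forward 7.5 m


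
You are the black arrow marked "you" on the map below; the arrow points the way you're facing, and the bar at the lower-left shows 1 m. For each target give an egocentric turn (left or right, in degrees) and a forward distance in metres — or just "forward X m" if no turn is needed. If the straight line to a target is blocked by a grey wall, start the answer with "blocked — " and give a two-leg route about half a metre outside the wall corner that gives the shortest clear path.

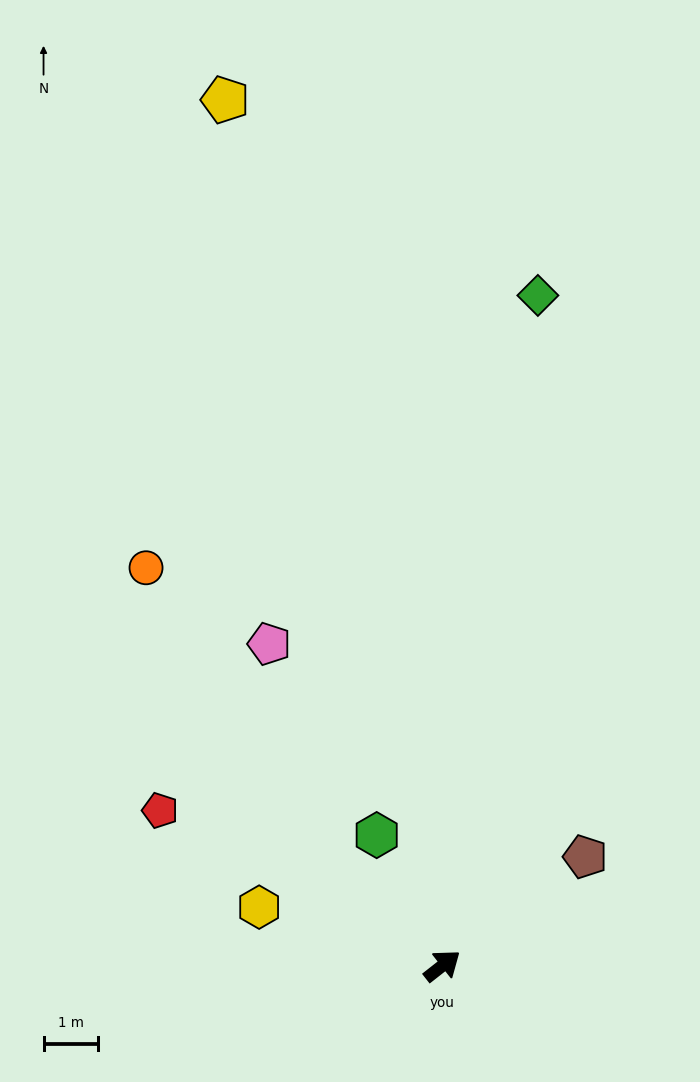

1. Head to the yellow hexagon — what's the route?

turn left 124°, forward 3.5 m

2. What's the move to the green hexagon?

turn left 79°, forward 2.7 m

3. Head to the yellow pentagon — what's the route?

turn left 66°, forward 16.4 m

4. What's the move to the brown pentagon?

forward 3.3 m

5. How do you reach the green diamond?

turn left 44°, forward 12.4 m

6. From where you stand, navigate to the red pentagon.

turn left 113°, forward 5.9 m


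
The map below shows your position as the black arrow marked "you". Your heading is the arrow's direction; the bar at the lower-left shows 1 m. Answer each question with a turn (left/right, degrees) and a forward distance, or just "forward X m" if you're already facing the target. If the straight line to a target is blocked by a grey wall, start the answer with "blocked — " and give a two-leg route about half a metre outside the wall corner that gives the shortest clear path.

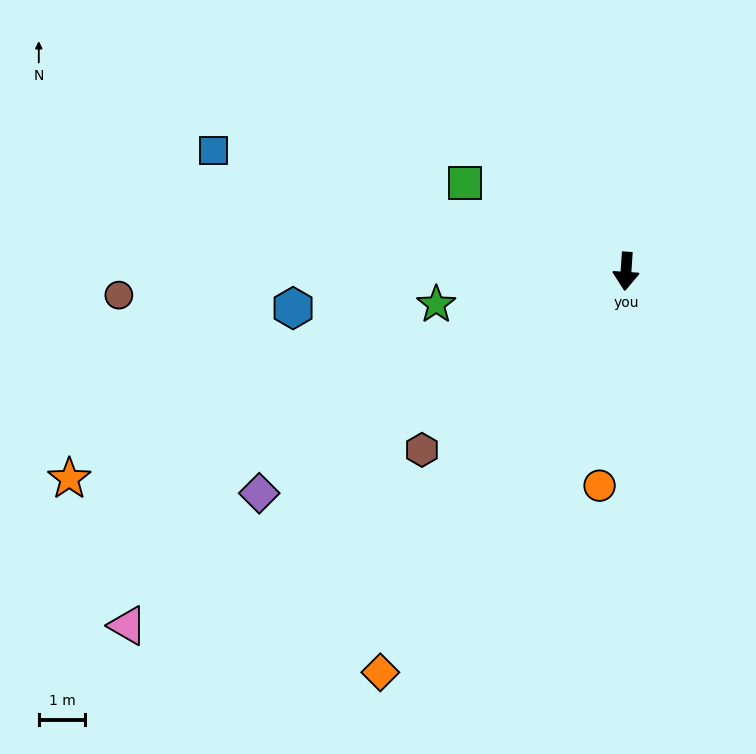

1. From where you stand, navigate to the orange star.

turn right 66°, forward 12.8 m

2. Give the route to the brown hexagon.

turn right 45°, forward 5.9 m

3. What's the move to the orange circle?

turn right 3°, forward 4.7 m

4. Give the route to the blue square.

turn right 103°, forward 9.3 m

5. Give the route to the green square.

turn right 115°, forward 4.0 m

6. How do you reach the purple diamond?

turn right 55°, forward 9.3 m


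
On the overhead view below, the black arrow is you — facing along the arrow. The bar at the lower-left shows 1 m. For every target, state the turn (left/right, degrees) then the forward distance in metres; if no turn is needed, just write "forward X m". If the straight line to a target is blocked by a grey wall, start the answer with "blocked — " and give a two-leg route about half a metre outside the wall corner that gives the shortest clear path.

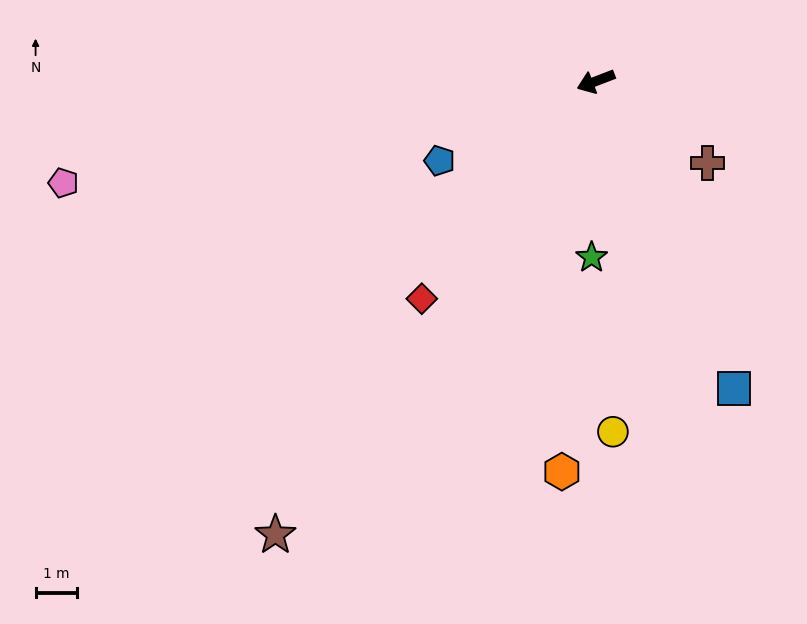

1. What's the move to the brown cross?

turn left 123°, forward 3.4 m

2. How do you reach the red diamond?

turn left 30°, forward 6.8 m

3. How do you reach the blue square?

turn left 93°, forward 8.2 m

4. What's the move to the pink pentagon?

turn right 10°, forward 13.2 m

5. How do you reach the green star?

turn left 68°, forward 4.3 m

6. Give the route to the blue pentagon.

turn left 6°, forward 4.3 m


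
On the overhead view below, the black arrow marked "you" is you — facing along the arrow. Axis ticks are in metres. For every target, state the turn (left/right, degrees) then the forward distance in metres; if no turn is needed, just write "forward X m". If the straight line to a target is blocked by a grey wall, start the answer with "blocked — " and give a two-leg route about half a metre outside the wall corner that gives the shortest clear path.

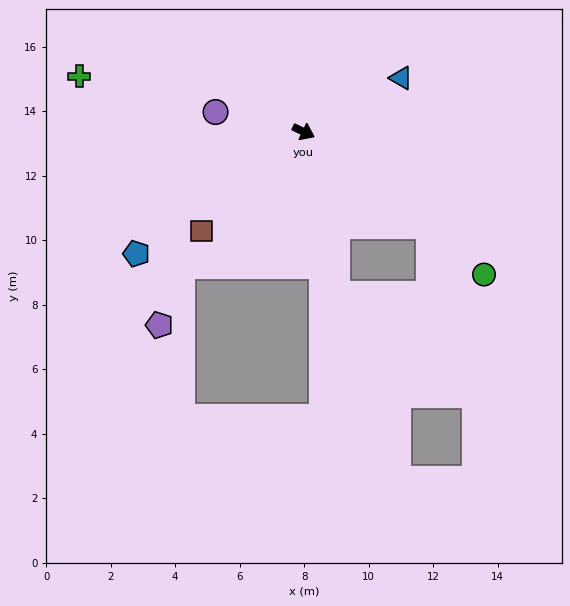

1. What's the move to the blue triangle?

turn left 54°, forward 3.5 m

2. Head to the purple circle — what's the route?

turn right 167°, forward 2.8 m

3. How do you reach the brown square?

turn right 110°, forward 4.4 m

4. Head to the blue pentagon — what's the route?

turn right 118°, forward 6.4 m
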